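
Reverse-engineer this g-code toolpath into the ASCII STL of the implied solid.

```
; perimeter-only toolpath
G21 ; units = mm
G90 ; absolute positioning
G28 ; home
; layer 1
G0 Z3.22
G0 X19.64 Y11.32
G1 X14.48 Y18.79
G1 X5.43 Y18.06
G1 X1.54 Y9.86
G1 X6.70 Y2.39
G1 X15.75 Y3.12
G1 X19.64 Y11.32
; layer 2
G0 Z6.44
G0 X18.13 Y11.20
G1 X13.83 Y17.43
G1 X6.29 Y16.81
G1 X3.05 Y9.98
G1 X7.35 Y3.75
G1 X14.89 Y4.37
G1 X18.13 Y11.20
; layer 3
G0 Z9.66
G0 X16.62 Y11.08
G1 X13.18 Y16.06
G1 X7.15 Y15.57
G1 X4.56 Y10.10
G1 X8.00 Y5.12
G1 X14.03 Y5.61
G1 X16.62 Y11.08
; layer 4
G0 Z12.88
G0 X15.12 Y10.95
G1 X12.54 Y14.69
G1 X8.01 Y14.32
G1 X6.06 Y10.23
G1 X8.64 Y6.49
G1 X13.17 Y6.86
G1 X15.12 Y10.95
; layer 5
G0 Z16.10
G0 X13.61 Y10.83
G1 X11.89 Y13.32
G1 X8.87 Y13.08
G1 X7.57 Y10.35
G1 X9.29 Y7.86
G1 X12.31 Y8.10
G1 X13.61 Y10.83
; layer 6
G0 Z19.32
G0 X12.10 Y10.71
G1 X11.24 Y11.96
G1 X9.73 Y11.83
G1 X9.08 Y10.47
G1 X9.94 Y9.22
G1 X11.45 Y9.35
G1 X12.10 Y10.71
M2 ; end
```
solid part
  facet normal 0.0000 0.0000 -1.0000
    outer loop
      vertex 4.57 19.30 0.00
      vertex 15.13 20.16 0.00
      vertex 21.15 11.44 0.00
    endloop
  endfacet
  facet normal 0.0000 0.0000 -1.0000
    outer loop
      vertex 0.03 9.74 0.00
      vertex 4.57 19.30 0.00
      vertex 21.15 11.44 0.00
    endloop
  endfacet
  facet normal 0.0000 0.0000 -1.0000
    outer loop
      vertex 6.05 1.02 0.00
      vertex 0.03 9.74 0.00
      vertex 21.15 11.44 0.00
    endloop
  endfacet
  facet normal 0.0000 0.0000 -1.0000
    outer loop
      vertex 16.61 1.88 0.00
      vertex 6.05 1.02 0.00
      vertex 21.15 11.44 0.00
    endloop
  endfacet
  facet normal 0.7622 0.5262 0.3770
    outer loop
      vertex 21.15 11.44 0.00
      vertex 15.13 20.16 0.00
      vertex 10.59 10.59 22.54
    endloop
  endfacet
  facet normal -0.0752 0.9232 0.3768
    outer loop
      vertex 15.13 20.16 0.00
      vertex 4.57 19.30 0.00
      vertex 10.59 10.59 22.54
    endloop
  endfacet
  facet normal -0.8367 0.3973 0.3770
    outer loop
      vertex 4.57 19.30 0.00
      vertex 0.03 9.74 0.00
      vertex 10.59 10.59 22.54
    endloop
  endfacet
  facet normal -0.7622 -0.5262 0.3770
    outer loop
      vertex 0.03 9.74 0.00
      vertex 6.05 1.02 0.00
      vertex 10.59 10.59 22.54
    endloop
  endfacet
  facet normal 0.0752 -0.9232 0.3768
    outer loop
      vertex 6.05 1.02 0.00
      vertex 16.61 1.88 0.00
      vertex 10.59 10.59 22.54
    endloop
  endfacet
  facet normal 0.8367 -0.3973 0.3770
    outer loop
      vertex 16.61 1.88 0.00
      vertex 21.15 11.44 0.00
      vertex 10.59 10.59 22.54
    endloop
  endfacet
endsolid part

The G0 Z moves step by Δz≈3.22 mm. The G1 loops shrink linearly with z, so the solid tapers from its base footprint up to z≈22.5. Closing with a flat bottom cap and the tapered top and triangulating gives 10 facets — a regular 6-sided pyramid, base circumscribed radius ≈ 10.6 mm, apex at z ≈ 22.5 mm.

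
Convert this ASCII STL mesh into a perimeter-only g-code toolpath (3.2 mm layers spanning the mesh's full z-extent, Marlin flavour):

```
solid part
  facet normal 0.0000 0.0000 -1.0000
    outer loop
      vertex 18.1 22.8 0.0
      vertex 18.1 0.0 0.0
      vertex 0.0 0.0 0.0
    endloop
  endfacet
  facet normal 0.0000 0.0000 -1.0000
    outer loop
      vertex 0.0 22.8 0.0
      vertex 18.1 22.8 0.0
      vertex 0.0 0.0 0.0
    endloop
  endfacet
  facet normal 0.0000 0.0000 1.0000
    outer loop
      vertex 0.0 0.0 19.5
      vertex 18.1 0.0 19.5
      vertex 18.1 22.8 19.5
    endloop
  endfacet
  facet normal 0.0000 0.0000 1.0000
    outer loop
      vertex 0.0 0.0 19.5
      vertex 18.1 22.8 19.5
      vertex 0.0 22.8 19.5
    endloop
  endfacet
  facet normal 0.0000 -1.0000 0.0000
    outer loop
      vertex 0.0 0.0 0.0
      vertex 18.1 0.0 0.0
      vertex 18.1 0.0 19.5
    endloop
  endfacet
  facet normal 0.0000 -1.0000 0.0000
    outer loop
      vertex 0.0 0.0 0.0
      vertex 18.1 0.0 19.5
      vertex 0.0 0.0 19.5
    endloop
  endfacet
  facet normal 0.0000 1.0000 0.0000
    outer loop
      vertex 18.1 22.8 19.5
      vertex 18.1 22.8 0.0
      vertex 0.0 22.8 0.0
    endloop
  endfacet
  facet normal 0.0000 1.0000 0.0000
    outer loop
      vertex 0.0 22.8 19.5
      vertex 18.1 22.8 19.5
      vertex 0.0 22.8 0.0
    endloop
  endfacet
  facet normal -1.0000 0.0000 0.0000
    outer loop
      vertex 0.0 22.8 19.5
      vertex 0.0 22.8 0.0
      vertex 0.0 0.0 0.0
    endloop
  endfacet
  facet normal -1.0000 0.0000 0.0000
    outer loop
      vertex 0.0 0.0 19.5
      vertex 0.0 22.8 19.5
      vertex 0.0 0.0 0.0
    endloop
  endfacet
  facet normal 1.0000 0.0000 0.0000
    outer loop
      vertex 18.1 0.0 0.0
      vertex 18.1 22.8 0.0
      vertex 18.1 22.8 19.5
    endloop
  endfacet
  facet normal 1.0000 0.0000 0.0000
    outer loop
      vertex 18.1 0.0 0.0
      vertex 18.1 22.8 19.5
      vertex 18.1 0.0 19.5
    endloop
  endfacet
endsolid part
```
; perimeter-only toolpath
G21 ; units = mm
G90 ; absolute positioning
G28 ; home
; layer 1
G0 Z3.2
G0 X0.0 Y0.0
G1 X18.1 Y0.0
G1 X18.1 Y22.8
G1 X0.0 Y22.8
G1 X0.0 Y0.0
; layer 2
G0 Z6.5
G0 X0.0 Y0.0
G1 X18.1 Y0.0
G1 X18.1 Y22.8
G1 X0.0 Y22.8
G1 X0.0 Y0.0
; layer 3
G0 Z9.8
G0 X0.0 Y0.0
G1 X18.1 Y0.0
G1 X18.1 Y22.8
G1 X0.0 Y22.8
G1 X0.0 Y0.0
; layer 4
G0 Z13.0
G0 X0.0 Y0.0
G1 X18.1 Y0.0
G1 X18.1 Y22.8
G1 X0.0 Y22.8
G1 X0.0 Y0.0
; layer 5
G0 Z16.2
G0 X0.0 Y0.0
G1 X18.1 Y0.0
G1 X18.1 Y22.8
G1 X0.0 Y22.8
G1 X0.0 Y0.0
; layer 6
G0 Z19.5
G0 X0.0 Y0.0
G1 X18.1 Y0.0
G1 X18.1 Y22.8
G1 X0.0 Y22.8
G1 X0.0 Y0.0
M2 ; end

The solid is a rectangular box, roughly 18.1 × 22.8 mm footprint and 19.5 mm tall. Slicing at Δz = 3.2 mm — 6 equal slices spanning the solid's height, so layer i sits at z = i·h/6 — gives 6 non-empty perimeters. Each is a 4-segment closed polygon; G0 lifts to the layer z and rapids to the start vertex, then G1 traces the edges.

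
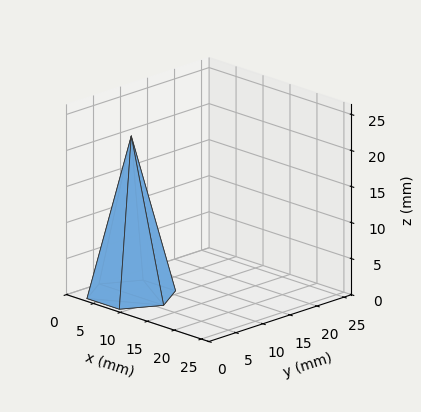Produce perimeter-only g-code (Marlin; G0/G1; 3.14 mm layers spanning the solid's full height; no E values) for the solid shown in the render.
Reading the render: the shape is a regular 6-sided pyramid, base circumscribed radius ≈ 6 mm, apex at z ≈ 22 mm (dimensions read to the nearest mm from the axis ticks). For the g-code, the solid's height is divided into equal slices at the stated Δz and each level perimeter traced with G1 moves after a G0 lift.

; perimeter-only toolpath
G21 ; units = mm
G90 ; absolute positioning
G28 ; home
; layer 1
G0 Z3.14
G0 X11.14 Y6.00
G1 X8.57 Y10.46
G1 X3.43 Y10.46
G1 X0.86 Y6.00
G1 X3.43 Y1.54
G1 X8.57 Y1.54
G1 X11.14 Y6.00
; layer 2
G0 Z6.29
G0 X10.29 Y6.00
G1 X8.14 Y9.71
G1 X3.86 Y9.71
G1 X1.71 Y6.00
G1 X3.86 Y2.29
G1 X8.14 Y2.29
G1 X10.29 Y6.00
; layer 3
G0 Z9.43
G0 X9.43 Y6.00
G1 X7.71 Y8.97
G1 X4.29 Y8.97
G1 X2.57 Y6.00
G1 X4.29 Y3.03
G1 X7.71 Y3.03
G1 X9.43 Y6.00
; layer 4
G0 Z12.57
G0 X8.57 Y6.00
G1 X7.29 Y8.23
G1 X4.71 Y8.23
G1 X3.43 Y6.00
G1 X4.71 Y3.77
G1 X7.29 Y3.77
G1 X8.57 Y6.00
; layer 5
G0 Z15.71
G0 X7.71 Y6.00
G1 X6.86 Y7.49
G1 X5.14 Y7.49
G1 X4.29 Y6.00
G1 X5.14 Y4.51
G1 X6.86 Y4.51
G1 X7.71 Y6.00
; layer 6
G0 Z18.86
G0 X6.86 Y6.00
G1 X6.43 Y6.74
G1 X5.57 Y6.74
G1 X5.14 Y6.00
G1 X5.57 Y5.26
G1 X6.43 Y5.26
G1 X6.86 Y6.00
M2 ; end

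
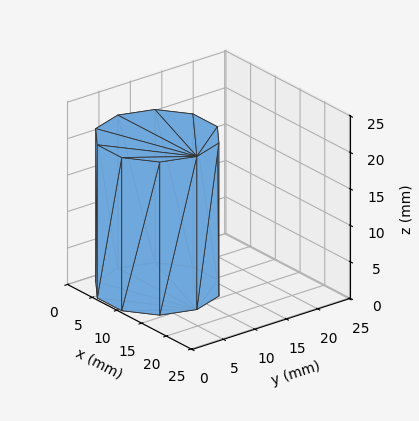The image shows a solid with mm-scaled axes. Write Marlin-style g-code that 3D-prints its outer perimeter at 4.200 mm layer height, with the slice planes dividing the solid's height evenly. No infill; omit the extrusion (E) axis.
Reading the render: the shape is a regular 10-sided prism (a cylinder approximated with 10 flat sides), circumscribed radius ≈ 8 mm, height ≈ 21 mm (dimensions read to the nearest mm from the axis ticks). For the g-code, the solid's height is divided into equal slices at the stated Δz and each level perimeter traced with G1 moves after a G0 lift.

; perimeter-only toolpath
G21 ; units = mm
G90 ; absolute positioning
G28 ; home
; layer 1
G0 Z4.200
G0 X16.000 Y8.000
G1 X14.472 Y12.702
G1 X10.472 Y15.608
G1 X5.528 Y15.608
G1 X1.528 Y12.702
G1 X0.000 Y8.000
G1 X1.528 Y3.298
G1 X5.528 Y0.392
G1 X10.472 Y0.392
G1 X14.472 Y3.298
G1 X16.000 Y8.000
; layer 2
G0 Z8.400
G0 X16.000 Y8.000
G1 X14.472 Y12.702
G1 X10.472 Y15.608
G1 X5.528 Y15.608
G1 X1.528 Y12.702
G1 X0.000 Y8.000
G1 X1.528 Y3.298
G1 X5.528 Y0.392
G1 X10.472 Y0.392
G1 X14.472 Y3.298
G1 X16.000 Y8.000
; layer 3
G0 Z12.600
G0 X16.000 Y8.000
G1 X14.472 Y12.702
G1 X10.472 Y15.608
G1 X5.528 Y15.608
G1 X1.528 Y12.702
G1 X0.000 Y8.000
G1 X1.528 Y3.298
G1 X5.528 Y0.392
G1 X10.472 Y0.392
G1 X14.472 Y3.298
G1 X16.000 Y8.000
; layer 4
G0 Z16.800
G0 X16.000 Y8.000
G1 X14.472 Y12.702
G1 X10.472 Y15.608
G1 X5.528 Y15.608
G1 X1.528 Y12.702
G1 X0.000 Y8.000
G1 X1.528 Y3.298
G1 X5.528 Y0.392
G1 X10.472 Y0.392
G1 X14.472 Y3.298
G1 X16.000 Y8.000
; layer 5
G0 Z21.000
G0 X16.000 Y8.000
G1 X14.472 Y12.702
G1 X10.472 Y15.608
G1 X5.528 Y15.608
G1 X1.528 Y12.702
G1 X0.000 Y8.000
G1 X1.528 Y3.298
G1 X5.528 Y0.392
G1 X10.472 Y0.392
G1 X14.472 Y3.298
G1 X16.000 Y8.000
M2 ; end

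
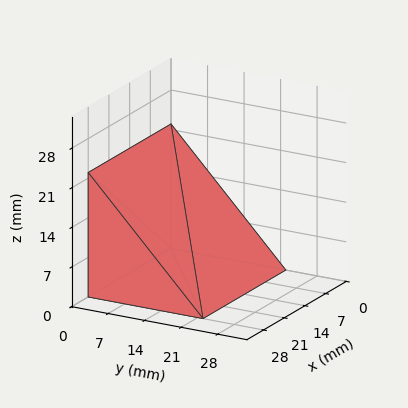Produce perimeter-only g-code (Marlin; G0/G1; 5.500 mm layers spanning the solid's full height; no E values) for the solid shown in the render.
Reading the render: the shape is a wedge (ramp): 28 × 22 mm base, rising to 22 mm along the y=0 edge and sloping linearly to z=0 at y=22 (dimensions read to the nearest mm from the axis ticks). For the g-code, the solid's height is divided into equal slices at the stated Δz and each level perimeter traced with G1 moves after a G0 lift.

; perimeter-only toolpath
G21 ; units = mm
G90 ; absolute positioning
G28 ; home
; layer 1
G0 Z5.500
G0 X0.000 Y0.000
G1 X28.000 Y0.000
G1 X28.000 Y16.500
G1 X0.000 Y16.500
G1 X0.000 Y0.000
; layer 2
G0 Z11.000
G0 X0.000 Y0.000
G1 X28.000 Y0.000
G1 X28.000 Y11.000
G1 X0.000 Y11.000
G1 X0.000 Y0.000
; layer 3
G0 Z16.500
G0 X0.000 Y0.000
G1 X28.000 Y0.000
G1 X28.000 Y5.500
G1 X0.000 Y5.500
G1 X0.000 Y0.000
M2 ; end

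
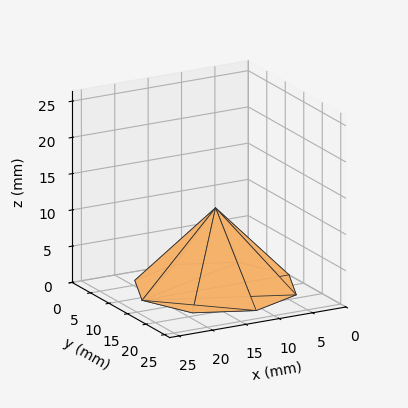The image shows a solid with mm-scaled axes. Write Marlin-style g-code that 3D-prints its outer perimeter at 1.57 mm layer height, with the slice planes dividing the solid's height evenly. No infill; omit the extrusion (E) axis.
Reading the render: the shape is a regular 8-sided pyramid, base circumscribed radius ≈ 11 mm, apex at z ≈ 11 mm (dimensions read to the nearest mm from the axis ticks). For the g-code, the solid's height is divided into equal slices at the stated Δz and each level perimeter traced with G1 moves after a G0 lift.

; perimeter-only toolpath
G21 ; units = mm
G90 ; absolute positioning
G28 ; home
; layer 1
G0 Z1.57
G0 X20.43 Y11.00
G1 X17.67 Y17.67
G1 X11.00 Y20.43
G1 X4.33 Y17.67
G1 X1.57 Y11.00
G1 X4.33 Y4.33
G1 X11.00 Y1.57
G1 X17.67 Y4.33
G1 X20.43 Y11.00
; layer 2
G0 Z3.14
G0 X18.86 Y11.00
G1 X16.56 Y16.56
G1 X11.00 Y18.86
G1 X5.44 Y16.56
G1 X3.14 Y11.00
G1 X5.44 Y5.44
G1 X11.00 Y3.14
G1 X16.56 Y5.44
G1 X18.86 Y11.00
; layer 3
G0 Z4.71
G0 X17.29 Y11.00
G1 X15.45 Y15.45
G1 X11.00 Y17.29
G1 X6.55 Y15.45
G1 X4.71 Y11.00
G1 X6.55 Y6.55
G1 X11.00 Y4.71
G1 X15.45 Y6.55
G1 X17.29 Y11.00
; layer 4
G0 Z6.29
G0 X15.71 Y11.00
G1 X14.33 Y14.33
G1 X11.00 Y15.71
G1 X7.67 Y14.33
G1 X6.29 Y11.00
G1 X7.67 Y7.67
G1 X11.00 Y6.29
G1 X14.33 Y7.67
G1 X15.71 Y11.00
; layer 5
G0 Z7.86
G0 X14.14 Y11.00
G1 X13.22 Y13.22
G1 X11.00 Y14.14
G1 X8.78 Y13.22
G1 X7.86 Y11.00
G1 X8.78 Y8.78
G1 X11.00 Y7.86
G1 X13.22 Y8.78
G1 X14.14 Y11.00
; layer 6
G0 Z9.43
G0 X12.57 Y11.00
G1 X12.11 Y12.11
G1 X11.00 Y12.57
G1 X9.89 Y12.11
G1 X9.43 Y11.00
G1 X9.89 Y9.89
G1 X11.00 Y9.43
G1 X12.11 Y9.89
G1 X12.57 Y11.00
M2 ; end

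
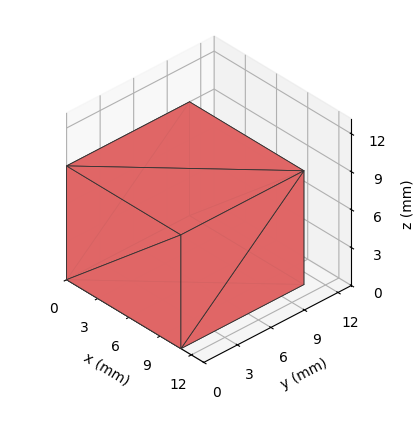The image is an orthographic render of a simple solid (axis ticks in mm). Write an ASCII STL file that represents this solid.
Reading the render: the shape is a rectangular box, roughly 11 × 11 mm footprint and 9 mm tall (dimensions read to the nearest mm from the axis ticks). For the STL, each face is triangulated and given an outward normal.

solid part
  facet normal 0.0000 0.0000 -1.0000
    outer loop
      vertex 11.000 11.000 0.000
      vertex 11.000 0.000 0.000
      vertex 0.000 0.000 0.000
    endloop
  endfacet
  facet normal 0.0000 0.0000 -1.0000
    outer loop
      vertex 0.000 11.000 0.000
      vertex 11.000 11.000 0.000
      vertex 0.000 0.000 0.000
    endloop
  endfacet
  facet normal 0.0000 0.0000 1.0000
    outer loop
      vertex 0.000 0.000 9.000
      vertex 11.000 0.000 9.000
      vertex 11.000 11.000 9.000
    endloop
  endfacet
  facet normal 0.0000 0.0000 1.0000
    outer loop
      vertex 0.000 0.000 9.000
      vertex 11.000 11.000 9.000
      vertex 0.000 11.000 9.000
    endloop
  endfacet
  facet normal 0.0000 -1.0000 0.0000
    outer loop
      vertex 0.000 0.000 0.000
      vertex 11.000 0.000 0.000
      vertex 11.000 0.000 9.000
    endloop
  endfacet
  facet normal 0.0000 -1.0000 0.0000
    outer loop
      vertex 0.000 0.000 0.000
      vertex 11.000 0.000 9.000
      vertex 0.000 0.000 9.000
    endloop
  endfacet
  facet normal 0.0000 1.0000 0.0000
    outer loop
      vertex 11.000 11.000 9.000
      vertex 11.000 11.000 0.000
      vertex 0.000 11.000 0.000
    endloop
  endfacet
  facet normal 0.0000 1.0000 0.0000
    outer loop
      vertex 0.000 11.000 9.000
      vertex 11.000 11.000 9.000
      vertex 0.000 11.000 0.000
    endloop
  endfacet
  facet normal -1.0000 0.0000 0.0000
    outer loop
      vertex 0.000 11.000 9.000
      vertex 0.000 11.000 0.000
      vertex 0.000 0.000 0.000
    endloop
  endfacet
  facet normal -1.0000 0.0000 0.0000
    outer loop
      vertex 0.000 0.000 9.000
      vertex 0.000 11.000 9.000
      vertex 0.000 0.000 0.000
    endloop
  endfacet
  facet normal 1.0000 0.0000 0.0000
    outer loop
      vertex 11.000 0.000 0.000
      vertex 11.000 11.000 0.000
      vertex 11.000 11.000 9.000
    endloop
  endfacet
  facet normal 1.0000 0.0000 0.0000
    outer loop
      vertex 11.000 0.000 0.000
      vertex 11.000 11.000 9.000
      vertex 11.000 0.000 9.000
    endloop
  endfacet
endsolid part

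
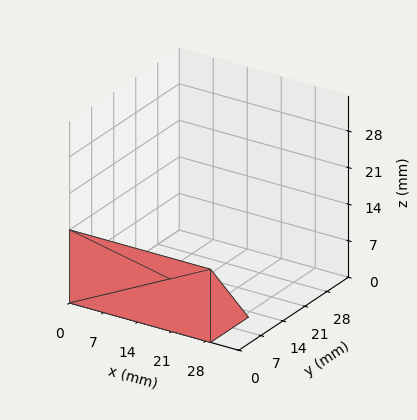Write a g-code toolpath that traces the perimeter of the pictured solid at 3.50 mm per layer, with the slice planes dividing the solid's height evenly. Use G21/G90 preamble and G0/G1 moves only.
Reading the render: the shape is a wedge (ramp): 29 × 12 mm base, rising to 14 mm along the y=0 edge and sloping linearly to z=0 at y=12 (dimensions read to the nearest mm from the axis ticks). For the g-code, the solid's height is divided into equal slices at the stated Δz and each level perimeter traced with G1 moves after a G0 lift.

; perimeter-only toolpath
G21 ; units = mm
G90 ; absolute positioning
G28 ; home
; layer 1
G0 Z3.50
G0 X0.00 Y0.00
G1 X29.00 Y0.00
G1 X29.00 Y9.00
G1 X0.00 Y9.00
G1 X0.00 Y0.00
; layer 2
G0 Z7.00
G0 X0.00 Y0.00
G1 X29.00 Y0.00
G1 X29.00 Y6.00
G1 X0.00 Y6.00
G1 X0.00 Y0.00
; layer 3
G0 Z10.50
G0 X0.00 Y0.00
G1 X29.00 Y0.00
G1 X29.00 Y3.00
G1 X0.00 Y3.00
G1 X0.00 Y0.00
M2 ; end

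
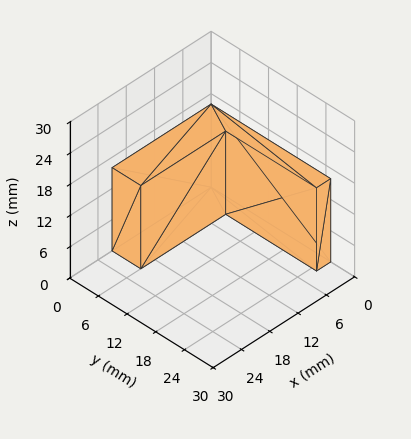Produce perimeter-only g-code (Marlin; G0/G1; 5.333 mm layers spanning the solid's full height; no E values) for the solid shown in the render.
Reading the render: the shape is an L-shaped prism: outer 21 × 25 mm, arm thicknesses ≈ 6 mm (horizontal) and 3 mm (vertical), extruded 16 mm in z (dimensions read to the nearest mm from the axis ticks). For the g-code, the solid's height is divided into equal slices at the stated Δz and each level perimeter traced with G1 moves after a G0 lift.

; perimeter-only toolpath
G21 ; units = mm
G90 ; absolute positioning
G28 ; home
; layer 1
G0 Z5.333
G0 X0.000 Y0.000
G1 X21.000 Y0.000
G1 X21.000 Y6.000
G1 X3.000 Y6.000
G1 X3.000 Y25.000
G1 X0.000 Y25.000
G1 X0.000 Y0.000
; layer 2
G0 Z10.667
G0 X0.000 Y0.000
G1 X21.000 Y0.000
G1 X21.000 Y6.000
G1 X3.000 Y6.000
G1 X3.000 Y25.000
G1 X0.000 Y25.000
G1 X0.000 Y0.000
; layer 3
G0 Z16.000
G0 X0.000 Y0.000
G1 X21.000 Y0.000
G1 X21.000 Y6.000
G1 X3.000 Y6.000
G1 X3.000 Y25.000
G1 X0.000 Y25.000
G1 X0.000 Y0.000
M2 ; end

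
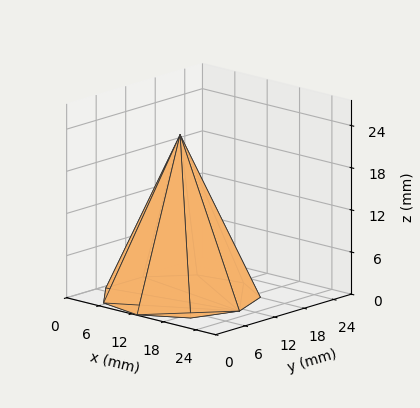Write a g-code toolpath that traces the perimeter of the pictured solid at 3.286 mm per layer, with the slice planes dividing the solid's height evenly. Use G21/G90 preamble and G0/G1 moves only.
Reading the render: the shape is a regular 9-sided pyramid, base circumscribed radius ≈ 11 mm, apex at z ≈ 23 mm (dimensions read to the nearest mm from the axis ticks). For the g-code, the solid's height is divided into equal slices at the stated Δz and each level perimeter traced with G1 moves after a G0 lift.

; perimeter-only toolpath
G21 ; units = mm
G90 ; absolute positioning
G28 ; home
; layer 1
G0 Z3.286
G0 X20.429 Y11.000
G1 X18.222 Y17.061
G1 X12.637 Y20.285
G1 X6.286 Y19.165
G1 X2.140 Y14.225
G1 X2.140 Y7.775
G1 X6.286 Y2.835
G1 X12.637 Y1.715
G1 X18.222 Y4.939
G1 X20.429 Y11.000
; layer 2
G0 Z6.571
G0 X18.857 Y11.000
G1 X17.019 Y16.051
G1 X12.364 Y18.738
G1 X7.071 Y17.804
G1 X3.616 Y13.687
G1 X3.616 Y8.313
G1 X7.071 Y4.196
G1 X12.364 Y3.262
G1 X17.019 Y5.949
G1 X18.857 Y11.000
; layer 3
G0 Z9.857
G0 X17.286 Y11.000
G1 X15.815 Y15.041
G1 X12.091 Y17.190
G1 X7.857 Y16.443
G1 X5.093 Y13.150
G1 X5.093 Y8.850
G1 X7.857 Y5.557
G1 X12.091 Y4.810
G1 X15.815 Y6.959
G1 X17.286 Y11.000
; layer 4
G0 Z13.143
G0 X15.714 Y11.000
G1 X14.611 Y14.030
G1 X11.819 Y15.643
G1 X8.643 Y15.083
G1 X6.570 Y12.612
G1 X6.570 Y9.388
G1 X8.643 Y6.917
G1 X11.819 Y6.357
G1 X14.611 Y7.970
G1 X15.714 Y11.000
; layer 5
G0 Z16.429
G0 X14.143 Y11.000
G1 X13.407 Y13.020
G1 X11.546 Y14.095
G1 X9.429 Y13.722
G1 X8.047 Y12.075
G1 X8.047 Y9.925
G1 X9.429 Y8.278
G1 X11.546 Y7.905
G1 X13.407 Y8.980
G1 X14.143 Y11.000
; layer 6
G0 Z19.714
G0 X12.571 Y11.000
G1 X12.204 Y12.010
G1 X11.273 Y12.548
G1 X10.214 Y12.361
G1 X9.523 Y11.537
G1 X9.523 Y10.463
G1 X10.214 Y9.639
G1 X11.273 Y9.452
G1 X12.204 Y9.990
G1 X12.571 Y11.000
M2 ; end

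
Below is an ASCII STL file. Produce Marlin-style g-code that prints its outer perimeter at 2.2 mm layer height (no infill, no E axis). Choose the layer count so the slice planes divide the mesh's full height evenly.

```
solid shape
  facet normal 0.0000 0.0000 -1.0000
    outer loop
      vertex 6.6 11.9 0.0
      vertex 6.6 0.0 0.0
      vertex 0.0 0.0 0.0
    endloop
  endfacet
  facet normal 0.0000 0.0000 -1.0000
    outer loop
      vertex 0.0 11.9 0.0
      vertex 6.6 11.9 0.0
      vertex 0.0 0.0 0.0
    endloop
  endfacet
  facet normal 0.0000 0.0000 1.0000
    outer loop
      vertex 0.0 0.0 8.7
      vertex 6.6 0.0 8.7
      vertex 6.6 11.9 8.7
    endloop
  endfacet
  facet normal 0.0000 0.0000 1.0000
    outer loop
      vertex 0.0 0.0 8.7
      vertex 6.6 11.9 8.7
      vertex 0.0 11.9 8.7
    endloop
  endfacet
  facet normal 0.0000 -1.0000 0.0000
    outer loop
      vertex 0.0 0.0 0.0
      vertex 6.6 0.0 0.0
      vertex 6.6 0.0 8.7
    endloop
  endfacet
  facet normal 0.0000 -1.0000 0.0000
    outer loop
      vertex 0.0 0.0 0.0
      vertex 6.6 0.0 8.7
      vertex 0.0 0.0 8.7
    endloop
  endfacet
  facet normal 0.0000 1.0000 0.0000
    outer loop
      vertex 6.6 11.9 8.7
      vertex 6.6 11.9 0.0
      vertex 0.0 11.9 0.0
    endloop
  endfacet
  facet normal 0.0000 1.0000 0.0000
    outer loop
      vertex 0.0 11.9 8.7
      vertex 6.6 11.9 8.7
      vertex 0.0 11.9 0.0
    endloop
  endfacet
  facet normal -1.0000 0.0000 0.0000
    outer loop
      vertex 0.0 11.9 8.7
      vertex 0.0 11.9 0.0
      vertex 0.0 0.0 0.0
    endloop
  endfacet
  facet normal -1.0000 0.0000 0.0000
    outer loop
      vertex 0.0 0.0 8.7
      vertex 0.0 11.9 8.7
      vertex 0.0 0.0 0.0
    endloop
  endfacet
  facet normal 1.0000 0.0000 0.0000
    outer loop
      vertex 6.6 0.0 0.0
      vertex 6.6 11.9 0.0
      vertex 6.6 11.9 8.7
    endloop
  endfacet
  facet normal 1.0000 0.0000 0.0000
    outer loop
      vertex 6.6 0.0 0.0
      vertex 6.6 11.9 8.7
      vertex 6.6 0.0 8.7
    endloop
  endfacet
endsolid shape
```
; perimeter-only toolpath
G21 ; units = mm
G90 ; absolute positioning
G28 ; home
; layer 1
G0 Z2.2
G0 X0.0 Y0.0
G1 X6.6 Y0.0
G1 X6.6 Y11.9
G1 X0.0 Y11.9
G1 X0.0 Y0.0
; layer 2
G0 Z4.3
G0 X0.0 Y0.0
G1 X6.6 Y0.0
G1 X6.6 Y11.9
G1 X0.0 Y11.9
G1 X0.0 Y0.0
; layer 3
G0 Z6.5
G0 X0.0 Y0.0
G1 X6.6 Y0.0
G1 X6.6 Y11.9
G1 X0.0 Y11.9
G1 X0.0 Y0.0
; layer 4
G0 Z8.7
G0 X0.0 Y0.0
G1 X6.6 Y0.0
G1 X6.6 Y11.9
G1 X0.0 Y11.9
G1 X0.0 Y0.0
M2 ; end

The solid is a rectangular box, roughly 6.6 × 11.9 mm footprint and 8.7 mm tall. Slicing at Δz = 2.2 mm — 4 equal slices spanning the solid's height, so layer i sits at z = i·h/4 — gives 4 non-empty perimeters. Each is a 4-segment closed polygon; G0 lifts to the layer z and rapids to the start vertex, then G1 traces the edges.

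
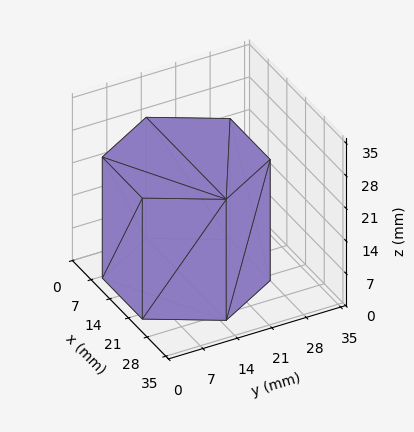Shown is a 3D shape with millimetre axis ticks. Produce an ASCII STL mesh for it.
Reading the render: the shape is a regular 6-sided prism (a cylinder approximated with 6 flat sides), circumscribed radius ≈ 15 mm, height ≈ 26 mm (dimensions read to the nearest mm from the axis ticks). For the STL, each face is triangulated and given an outward normal.

solid part
  facet normal 0.0000 0.0000 -1.0000
    outer loop
      vertex 7.500 27.990 0.000
      vertex 22.500 27.990 0.000
      vertex 30.000 15.000 0.000
    endloop
  endfacet
  facet normal 0.0000 0.0000 -1.0000
    outer loop
      vertex 0.000 15.000 0.000
      vertex 7.500 27.990 0.000
      vertex 30.000 15.000 0.000
    endloop
  endfacet
  facet normal 0.0000 0.0000 -1.0000
    outer loop
      vertex 7.500 2.010 0.000
      vertex 0.000 15.000 0.000
      vertex 30.000 15.000 0.000
    endloop
  endfacet
  facet normal 0.0000 0.0000 -1.0000
    outer loop
      vertex 22.500 2.010 0.000
      vertex 7.500 2.010 0.000
      vertex 30.000 15.000 0.000
    endloop
  endfacet
  facet normal 0.0000 0.0000 1.0000
    outer loop
      vertex 30.000 15.000 26.000
      vertex 22.500 27.990 26.000
      vertex 7.500 27.990 26.000
    endloop
  endfacet
  facet normal 0.0000 0.0000 1.0000
    outer loop
      vertex 30.000 15.000 26.000
      vertex 7.500 27.990 26.000
      vertex 0.000 15.000 26.000
    endloop
  endfacet
  facet normal 0.0000 0.0000 1.0000
    outer loop
      vertex 30.000 15.000 26.000
      vertex 0.000 15.000 26.000
      vertex 7.500 2.010 26.000
    endloop
  endfacet
  facet normal 0.0000 0.0000 1.0000
    outer loop
      vertex 30.000 15.000 26.000
      vertex 7.500 2.010 26.000
      vertex 22.500 2.010 26.000
    endloop
  endfacet
  facet normal 0.8660 0.5000 0.0000
    outer loop
      vertex 30.000 15.000 0.000
      vertex 22.500 27.990 0.000
      vertex 22.500 27.990 26.000
    endloop
  endfacet
  facet normal 0.8660 0.5000 0.0000
    outer loop
      vertex 30.000 15.000 0.000
      vertex 22.500 27.990 26.000
      vertex 30.000 15.000 26.000
    endloop
  endfacet
  facet normal 0.0000 1.0000 0.0000
    outer loop
      vertex 22.500 27.990 0.000
      vertex 7.500 27.990 0.000
      vertex 7.500 27.990 26.000
    endloop
  endfacet
  facet normal 0.0000 1.0000 0.0000
    outer loop
      vertex 22.500 27.990 0.000
      vertex 7.500 27.990 26.000
      vertex 22.500 27.990 26.000
    endloop
  endfacet
  facet normal -0.8660 0.5000 0.0000
    outer loop
      vertex 7.500 27.990 0.000
      vertex 0.000 15.000 0.000
      vertex 0.000 15.000 26.000
    endloop
  endfacet
  facet normal -0.8660 0.5000 0.0000
    outer loop
      vertex 7.500 27.990 0.000
      vertex 0.000 15.000 26.000
      vertex 7.500 27.990 26.000
    endloop
  endfacet
  facet normal -0.8660 -0.5000 0.0000
    outer loop
      vertex 0.000 15.000 0.000
      vertex 7.500 2.010 0.000
      vertex 7.500 2.010 26.000
    endloop
  endfacet
  facet normal -0.8660 -0.5000 0.0000
    outer loop
      vertex 0.000 15.000 0.000
      vertex 7.500 2.010 26.000
      vertex 0.000 15.000 26.000
    endloop
  endfacet
  facet normal 0.0000 -1.0000 0.0000
    outer loop
      vertex 7.500 2.010 0.000
      vertex 22.500 2.010 0.000
      vertex 22.500 2.010 26.000
    endloop
  endfacet
  facet normal 0.0000 -1.0000 0.0000
    outer loop
      vertex 7.500 2.010 0.000
      vertex 22.500 2.010 26.000
      vertex 7.500 2.010 26.000
    endloop
  endfacet
  facet normal 0.8660 -0.5000 0.0000
    outer loop
      vertex 22.500 2.010 0.000
      vertex 30.000 15.000 0.000
      vertex 30.000 15.000 26.000
    endloop
  endfacet
  facet normal 0.8660 -0.5000 0.0000
    outer loop
      vertex 22.500 2.010 0.000
      vertex 30.000 15.000 26.000
      vertex 22.500 2.010 26.000
    endloop
  endfacet
endsolid part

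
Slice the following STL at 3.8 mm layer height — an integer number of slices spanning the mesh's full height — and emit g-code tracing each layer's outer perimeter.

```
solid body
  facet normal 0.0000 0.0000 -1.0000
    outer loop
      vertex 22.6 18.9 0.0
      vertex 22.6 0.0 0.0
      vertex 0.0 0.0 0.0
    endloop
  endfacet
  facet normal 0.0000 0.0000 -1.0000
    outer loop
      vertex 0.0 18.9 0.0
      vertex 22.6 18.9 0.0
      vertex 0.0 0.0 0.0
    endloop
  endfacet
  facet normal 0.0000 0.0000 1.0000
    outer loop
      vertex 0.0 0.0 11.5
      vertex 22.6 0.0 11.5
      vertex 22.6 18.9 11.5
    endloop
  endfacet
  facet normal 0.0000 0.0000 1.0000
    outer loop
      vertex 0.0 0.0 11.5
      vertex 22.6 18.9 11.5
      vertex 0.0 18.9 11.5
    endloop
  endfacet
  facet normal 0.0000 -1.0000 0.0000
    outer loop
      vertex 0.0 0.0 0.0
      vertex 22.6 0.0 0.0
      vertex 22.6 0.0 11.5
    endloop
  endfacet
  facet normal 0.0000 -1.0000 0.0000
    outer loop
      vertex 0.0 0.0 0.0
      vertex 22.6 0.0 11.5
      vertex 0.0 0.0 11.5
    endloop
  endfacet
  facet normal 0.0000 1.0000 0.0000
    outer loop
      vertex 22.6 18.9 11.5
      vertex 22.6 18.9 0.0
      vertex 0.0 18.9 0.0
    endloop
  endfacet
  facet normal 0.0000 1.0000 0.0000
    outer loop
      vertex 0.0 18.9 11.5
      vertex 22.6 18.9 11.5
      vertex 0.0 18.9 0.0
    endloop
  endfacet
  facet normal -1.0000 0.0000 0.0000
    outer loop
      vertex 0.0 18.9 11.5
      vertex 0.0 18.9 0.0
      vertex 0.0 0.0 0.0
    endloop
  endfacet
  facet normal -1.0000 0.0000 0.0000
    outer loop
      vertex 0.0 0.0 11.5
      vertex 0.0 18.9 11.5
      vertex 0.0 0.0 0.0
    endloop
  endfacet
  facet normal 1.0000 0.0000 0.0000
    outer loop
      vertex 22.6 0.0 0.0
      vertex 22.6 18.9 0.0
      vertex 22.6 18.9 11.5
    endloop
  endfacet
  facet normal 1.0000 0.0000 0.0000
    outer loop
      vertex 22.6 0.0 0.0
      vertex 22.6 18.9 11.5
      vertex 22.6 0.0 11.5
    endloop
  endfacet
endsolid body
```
; perimeter-only toolpath
G21 ; units = mm
G90 ; absolute positioning
G28 ; home
; layer 1
G0 Z3.8
G0 X0.0 Y0.0
G1 X22.6 Y0.0
G1 X22.6 Y18.9
G1 X0.0 Y18.9
G1 X0.0 Y0.0
; layer 2
G0 Z7.7
G0 X0.0 Y0.0
G1 X22.6 Y0.0
G1 X22.6 Y18.9
G1 X0.0 Y18.9
G1 X0.0 Y0.0
; layer 3
G0 Z11.5
G0 X0.0 Y0.0
G1 X22.6 Y0.0
G1 X22.6 Y18.9
G1 X0.0 Y18.9
G1 X0.0 Y0.0
M2 ; end

The solid is a rectangular box, roughly 22.6 × 18.9 mm footprint and 11.5 mm tall. Slicing at Δz = 3.8 mm — 3 equal slices spanning the solid's height, so layer i sits at z = i·h/3 — gives 3 non-empty perimeters. Each is a 4-segment closed polygon; G0 lifts to the layer z and rapids to the start vertex, then G1 traces the edges.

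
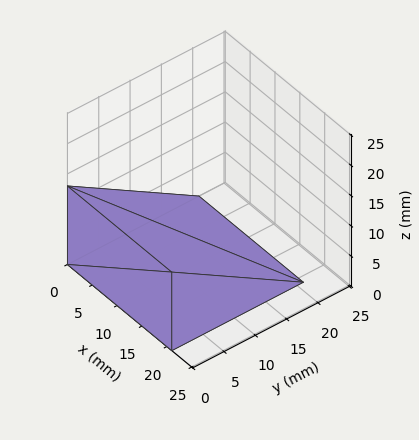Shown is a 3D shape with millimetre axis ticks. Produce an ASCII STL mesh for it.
Reading the render: the shape is a wedge (ramp): 21 × 21 mm base, rising to 13 mm along the y=0 edge and sloping linearly to z=0 at y=21 (dimensions read to the nearest mm from the axis ticks). For the STL, each face is triangulated and given an outward normal.

solid part
  facet normal 0.0000 0.0000 -1.0000
    outer loop
      vertex 21.000 21.000 0.000
      vertex 21.000 0.000 0.000
      vertex 0.000 0.000 0.000
    endloop
  endfacet
  facet normal 0.0000 0.0000 -1.0000
    outer loop
      vertex 0.000 21.000 0.000
      vertex 21.000 21.000 0.000
      vertex 0.000 0.000 0.000
    endloop
  endfacet
  facet normal 0.0000 -1.0000 0.0000
    outer loop
      vertex 0.000 0.000 0.000
      vertex 21.000 0.000 0.000
      vertex 21.000 0.000 13.000
    endloop
  endfacet
  facet normal 0.0000 -1.0000 0.0000
    outer loop
      vertex 0.000 0.000 0.000
      vertex 21.000 0.000 13.000
      vertex 0.000 0.000 13.000
    endloop
  endfacet
  facet normal 0.0000 0.5264 0.8503
    outer loop
      vertex 0.000 0.000 13.000
      vertex 21.000 0.000 13.000
      vertex 21.000 21.000 0.000
    endloop
  endfacet
  facet normal 0.0000 0.5264 0.8503
    outer loop
      vertex 0.000 0.000 13.000
      vertex 21.000 21.000 0.000
      vertex 0.000 21.000 0.000
    endloop
  endfacet
  facet normal -1.0000 0.0000 0.0000
    outer loop
      vertex 0.000 0.000 13.000
      vertex 0.000 21.000 0.000
      vertex 0.000 0.000 0.000
    endloop
  endfacet
  facet normal 1.0000 0.0000 0.0000
    outer loop
      vertex 21.000 0.000 0.000
      vertex 21.000 21.000 0.000
      vertex 21.000 0.000 13.000
    endloop
  endfacet
endsolid part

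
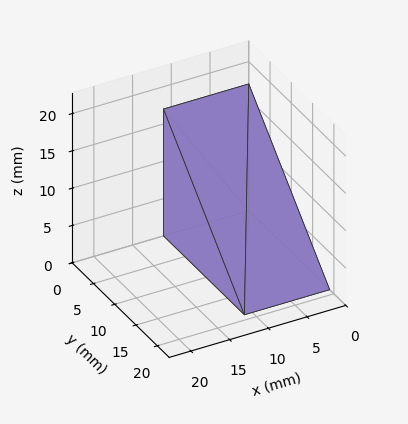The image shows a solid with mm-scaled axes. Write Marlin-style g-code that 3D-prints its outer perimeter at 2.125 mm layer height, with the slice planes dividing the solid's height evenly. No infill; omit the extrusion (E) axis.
Reading the render: the shape is a wedge (ramp): 11 × 19 mm base, rising to 17 mm along the y=0 edge and sloping linearly to z=0 at y=19 (dimensions read to the nearest mm from the axis ticks). For the g-code, the solid's height is divided into equal slices at the stated Δz and each level perimeter traced with G1 moves after a G0 lift.

; perimeter-only toolpath
G21 ; units = mm
G90 ; absolute positioning
G28 ; home
; layer 1
G0 Z2.125
G0 X0.000 Y0.000
G1 X11.000 Y0.000
G1 X11.000 Y16.625
G1 X0.000 Y16.625
G1 X0.000 Y0.000
; layer 2
G0 Z4.250
G0 X0.000 Y0.000
G1 X11.000 Y0.000
G1 X11.000 Y14.250
G1 X0.000 Y14.250
G1 X0.000 Y0.000
; layer 3
G0 Z6.375
G0 X0.000 Y0.000
G1 X11.000 Y0.000
G1 X11.000 Y11.875
G1 X0.000 Y11.875
G1 X0.000 Y0.000
; layer 4
G0 Z8.500
G0 X0.000 Y0.000
G1 X11.000 Y0.000
G1 X11.000 Y9.500
G1 X0.000 Y9.500
G1 X0.000 Y0.000
; layer 5
G0 Z10.625
G0 X0.000 Y0.000
G1 X11.000 Y0.000
G1 X11.000 Y7.125
G1 X0.000 Y7.125
G1 X0.000 Y0.000
; layer 6
G0 Z12.750
G0 X0.000 Y0.000
G1 X11.000 Y0.000
G1 X11.000 Y4.750
G1 X0.000 Y4.750
G1 X0.000 Y0.000
; layer 7
G0 Z14.875
G0 X0.000 Y0.000
G1 X11.000 Y0.000
G1 X11.000 Y2.375
G1 X0.000 Y2.375
G1 X0.000 Y0.000
M2 ; end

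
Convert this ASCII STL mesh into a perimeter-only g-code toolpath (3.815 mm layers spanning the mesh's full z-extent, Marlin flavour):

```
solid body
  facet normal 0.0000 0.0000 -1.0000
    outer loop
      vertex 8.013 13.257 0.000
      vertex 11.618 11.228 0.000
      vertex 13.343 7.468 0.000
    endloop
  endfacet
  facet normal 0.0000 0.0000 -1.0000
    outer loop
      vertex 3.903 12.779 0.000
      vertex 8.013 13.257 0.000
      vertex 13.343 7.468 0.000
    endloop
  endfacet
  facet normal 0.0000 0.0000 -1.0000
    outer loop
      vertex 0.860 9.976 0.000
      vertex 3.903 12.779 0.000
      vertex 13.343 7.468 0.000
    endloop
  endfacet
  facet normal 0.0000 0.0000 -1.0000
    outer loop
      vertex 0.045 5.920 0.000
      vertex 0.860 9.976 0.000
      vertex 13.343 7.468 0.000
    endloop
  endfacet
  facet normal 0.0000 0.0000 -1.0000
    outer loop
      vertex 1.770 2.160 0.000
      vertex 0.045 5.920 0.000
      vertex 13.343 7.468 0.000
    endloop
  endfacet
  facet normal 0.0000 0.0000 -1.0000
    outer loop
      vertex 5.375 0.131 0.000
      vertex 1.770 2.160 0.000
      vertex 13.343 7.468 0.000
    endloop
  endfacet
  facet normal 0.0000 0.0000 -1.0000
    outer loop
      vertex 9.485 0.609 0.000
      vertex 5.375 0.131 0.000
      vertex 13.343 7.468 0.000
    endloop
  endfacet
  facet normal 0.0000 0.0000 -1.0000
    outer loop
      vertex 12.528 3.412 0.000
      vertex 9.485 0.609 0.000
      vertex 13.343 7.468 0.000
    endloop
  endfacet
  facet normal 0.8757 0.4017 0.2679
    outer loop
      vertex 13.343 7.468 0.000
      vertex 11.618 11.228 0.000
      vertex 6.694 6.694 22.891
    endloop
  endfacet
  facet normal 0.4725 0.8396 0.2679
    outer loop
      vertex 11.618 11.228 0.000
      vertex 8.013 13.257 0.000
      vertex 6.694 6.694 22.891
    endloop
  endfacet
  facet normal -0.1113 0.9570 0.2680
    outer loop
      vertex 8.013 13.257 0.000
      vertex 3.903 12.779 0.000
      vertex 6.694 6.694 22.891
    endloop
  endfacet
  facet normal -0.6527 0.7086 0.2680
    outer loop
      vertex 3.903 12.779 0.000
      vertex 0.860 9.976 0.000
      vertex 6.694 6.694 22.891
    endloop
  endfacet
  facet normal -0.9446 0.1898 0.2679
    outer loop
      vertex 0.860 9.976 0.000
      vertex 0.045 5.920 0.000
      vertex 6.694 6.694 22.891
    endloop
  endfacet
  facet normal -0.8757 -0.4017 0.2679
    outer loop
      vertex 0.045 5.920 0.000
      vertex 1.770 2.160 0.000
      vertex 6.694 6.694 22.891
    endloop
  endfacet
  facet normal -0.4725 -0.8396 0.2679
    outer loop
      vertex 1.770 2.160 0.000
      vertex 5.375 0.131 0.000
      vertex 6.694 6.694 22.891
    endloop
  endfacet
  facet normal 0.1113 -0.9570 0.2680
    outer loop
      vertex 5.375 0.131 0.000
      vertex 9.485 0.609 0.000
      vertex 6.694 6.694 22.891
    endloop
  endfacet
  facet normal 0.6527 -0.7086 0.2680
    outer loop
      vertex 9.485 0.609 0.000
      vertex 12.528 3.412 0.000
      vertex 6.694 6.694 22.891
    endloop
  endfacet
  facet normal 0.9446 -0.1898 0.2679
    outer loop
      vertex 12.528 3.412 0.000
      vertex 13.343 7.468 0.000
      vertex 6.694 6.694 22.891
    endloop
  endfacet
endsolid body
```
; perimeter-only toolpath
G21 ; units = mm
G90 ; absolute positioning
G28 ; home
; layer 1
G0 Z3.815
G0 X12.235 Y7.339
G1 X10.797 Y10.472
G1 X7.793 Y12.163
G1 X4.368 Y11.765
G1 X1.832 Y9.429
G1 X1.153 Y6.049
G1 X2.591 Y2.916
G1 X5.595 Y1.225
G1 X9.020 Y1.623
G1 X11.556 Y3.959
G1 X12.235 Y7.339
; layer 2
G0 Z7.630
G0 X11.127 Y7.210
G1 X9.977 Y9.717
G1 X7.573 Y11.069
G1 X4.833 Y10.751
G1 X2.805 Y8.882
G1 X2.261 Y6.178
G1 X3.411 Y3.671
G1 X5.815 Y2.319
G1 X8.555 Y2.637
G1 X10.583 Y4.506
G1 X11.127 Y7.210
; layer 3
G0 Z11.445
G0 X10.018 Y7.081
G1 X9.156 Y8.961
G1 X7.354 Y9.976
G1 X5.298 Y9.736
G1 X3.777 Y8.335
G1 X3.369 Y6.307
G1 X4.232 Y4.427
G1 X6.034 Y3.413
G1 X8.089 Y3.651
G1 X9.611 Y5.053
G1 X10.018 Y7.081
; layer 4
G0 Z15.261
G0 X8.910 Y6.952
G1 X8.335 Y8.205
G1 X7.134 Y8.882
G1 X5.764 Y8.722
G1 X4.749 Y7.788
G1 X4.478 Y6.436
G1 X5.053 Y5.183
G1 X6.254 Y4.506
G1 X7.624 Y4.666
G1 X8.639 Y5.600
G1 X8.910 Y6.952
; layer 5
G0 Z19.076
G0 X7.802 Y6.823
G1 X7.515 Y7.450
G1 X6.914 Y7.788
G1 X6.229 Y7.708
G1 X5.722 Y7.241
G1 X5.586 Y6.565
G1 X5.873 Y5.938
G1 X6.474 Y5.600
G1 X7.159 Y5.680
G1 X7.666 Y6.147
G1 X7.802 Y6.823
M2 ; end

The solid is a regular 10-sided pyramid, base circumscribed radius ≈ 6.69 mm, apex at z ≈ 22.9 mm. Slicing at Δz = 3.815 mm — 6 equal slices spanning the solid's height, so layer i sits at z = i·h/6 — gives 5 non-empty perimeters. Each is a 10-segment closed polygon; G0 lifts to the layer z and rapids to the start vertex, then G1 traces the edges. The cross-section shrinks linearly with z (the slice at the apex is degenerate and omitted).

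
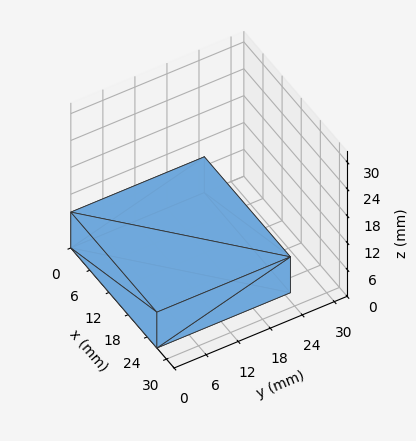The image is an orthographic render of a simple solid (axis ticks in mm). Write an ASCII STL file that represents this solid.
Reading the render: the shape is a rectangular box, roughly 27 × 25 mm footprint and 8 mm tall (dimensions read to the nearest mm from the axis ticks). For the STL, each face is triangulated and given an outward normal.

solid part
  facet normal 0.0000 0.0000 -1.0000
    outer loop
      vertex 27.0 25.0 0.0
      vertex 27.0 0.0 0.0
      vertex 0.0 0.0 0.0
    endloop
  endfacet
  facet normal 0.0000 0.0000 -1.0000
    outer loop
      vertex 0.0 25.0 0.0
      vertex 27.0 25.0 0.0
      vertex 0.0 0.0 0.0
    endloop
  endfacet
  facet normal 0.0000 0.0000 1.0000
    outer loop
      vertex 0.0 0.0 8.0
      vertex 27.0 0.0 8.0
      vertex 27.0 25.0 8.0
    endloop
  endfacet
  facet normal 0.0000 0.0000 1.0000
    outer loop
      vertex 0.0 0.0 8.0
      vertex 27.0 25.0 8.0
      vertex 0.0 25.0 8.0
    endloop
  endfacet
  facet normal 0.0000 -1.0000 0.0000
    outer loop
      vertex 0.0 0.0 0.0
      vertex 27.0 0.0 0.0
      vertex 27.0 0.0 8.0
    endloop
  endfacet
  facet normal 0.0000 -1.0000 0.0000
    outer loop
      vertex 0.0 0.0 0.0
      vertex 27.0 0.0 8.0
      vertex 0.0 0.0 8.0
    endloop
  endfacet
  facet normal 0.0000 1.0000 0.0000
    outer loop
      vertex 27.0 25.0 8.0
      vertex 27.0 25.0 0.0
      vertex 0.0 25.0 0.0
    endloop
  endfacet
  facet normal 0.0000 1.0000 0.0000
    outer loop
      vertex 0.0 25.0 8.0
      vertex 27.0 25.0 8.0
      vertex 0.0 25.0 0.0
    endloop
  endfacet
  facet normal -1.0000 0.0000 0.0000
    outer loop
      vertex 0.0 25.0 8.0
      vertex 0.0 25.0 0.0
      vertex 0.0 0.0 0.0
    endloop
  endfacet
  facet normal -1.0000 0.0000 0.0000
    outer loop
      vertex 0.0 0.0 8.0
      vertex 0.0 25.0 8.0
      vertex 0.0 0.0 0.0
    endloop
  endfacet
  facet normal 1.0000 0.0000 0.0000
    outer loop
      vertex 27.0 0.0 0.0
      vertex 27.0 25.0 0.0
      vertex 27.0 25.0 8.0
    endloop
  endfacet
  facet normal 1.0000 0.0000 0.0000
    outer loop
      vertex 27.0 0.0 0.0
      vertex 27.0 25.0 8.0
      vertex 27.0 0.0 8.0
    endloop
  endfacet
endsolid part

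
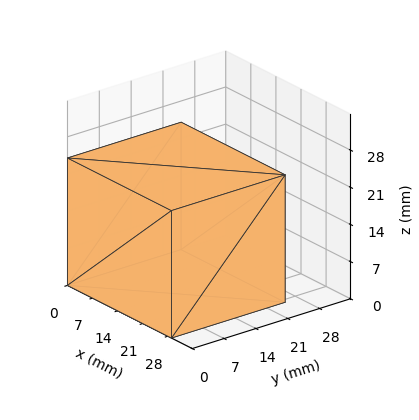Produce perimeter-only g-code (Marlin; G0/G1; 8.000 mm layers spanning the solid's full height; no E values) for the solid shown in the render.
Reading the render: the shape is a rectangular box, roughly 29 × 25 mm footprint and 24 mm tall (dimensions read to the nearest mm from the axis ticks). For the g-code, the solid's height is divided into equal slices at the stated Δz and each level perimeter traced with G1 moves after a G0 lift.

; perimeter-only toolpath
G21 ; units = mm
G90 ; absolute positioning
G28 ; home
; layer 1
G0 Z8.000
G0 X0.000 Y0.000
G1 X29.000 Y0.000
G1 X29.000 Y25.000
G1 X0.000 Y25.000
G1 X0.000 Y0.000
; layer 2
G0 Z16.000
G0 X0.000 Y0.000
G1 X29.000 Y0.000
G1 X29.000 Y25.000
G1 X0.000 Y25.000
G1 X0.000 Y0.000
; layer 3
G0 Z24.000
G0 X0.000 Y0.000
G1 X29.000 Y0.000
G1 X29.000 Y25.000
G1 X0.000 Y25.000
G1 X0.000 Y0.000
M2 ; end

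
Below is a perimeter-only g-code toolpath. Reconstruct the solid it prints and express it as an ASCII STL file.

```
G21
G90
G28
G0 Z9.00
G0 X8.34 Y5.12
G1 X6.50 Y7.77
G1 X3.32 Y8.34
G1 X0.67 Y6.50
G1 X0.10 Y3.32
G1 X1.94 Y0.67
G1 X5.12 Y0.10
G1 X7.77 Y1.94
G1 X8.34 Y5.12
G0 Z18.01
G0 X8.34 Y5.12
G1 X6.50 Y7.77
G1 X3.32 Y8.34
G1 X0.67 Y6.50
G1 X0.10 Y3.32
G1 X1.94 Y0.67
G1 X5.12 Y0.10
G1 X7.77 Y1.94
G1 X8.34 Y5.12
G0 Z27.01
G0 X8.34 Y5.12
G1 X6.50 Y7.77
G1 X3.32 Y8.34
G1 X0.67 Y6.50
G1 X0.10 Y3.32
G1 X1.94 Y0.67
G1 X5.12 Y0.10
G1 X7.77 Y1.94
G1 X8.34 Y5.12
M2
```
solid part
  facet normal 0.0000 0.0000 -1.0000
    outer loop
      vertex 3.32 8.34 0.00
      vertex 6.50 7.77 0.00
      vertex 8.34 5.12 0.00
    endloop
  endfacet
  facet normal 0.0000 0.0000 -1.0000
    outer loop
      vertex 0.67 6.50 0.00
      vertex 3.32 8.34 0.00
      vertex 8.34 5.12 0.00
    endloop
  endfacet
  facet normal 0.0000 0.0000 -1.0000
    outer loop
      vertex 0.10 3.32 0.00
      vertex 0.67 6.50 0.00
      vertex 8.34 5.12 0.00
    endloop
  endfacet
  facet normal 0.0000 0.0000 -1.0000
    outer loop
      vertex 1.94 0.67 0.00
      vertex 0.10 3.32 0.00
      vertex 8.34 5.12 0.00
    endloop
  endfacet
  facet normal 0.0000 0.0000 -1.0000
    outer loop
      vertex 5.12 0.10 0.00
      vertex 1.94 0.67 0.00
      vertex 8.34 5.12 0.00
    endloop
  endfacet
  facet normal 0.0000 0.0000 -1.0000
    outer loop
      vertex 7.77 1.94 0.00
      vertex 5.12 0.10 0.00
      vertex 8.34 5.12 0.00
    endloop
  endfacet
  facet normal 0.0000 0.0000 1.0000
    outer loop
      vertex 8.34 5.12 27.01
      vertex 6.50 7.77 27.01
      vertex 3.32 8.34 27.01
    endloop
  endfacet
  facet normal 0.0000 0.0000 1.0000
    outer loop
      vertex 8.34 5.12 27.01
      vertex 3.32 8.34 27.01
      vertex 0.67 6.50 27.01
    endloop
  endfacet
  facet normal 0.0000 0.0000 1.0000
    outer loop
      vertex 8.34 5.12 27.01
      vertex 0.67 6.50 27.01
      vertex 0.10 3.32 27.01
    endloop
  endfacet
  facet normal 0.0000 0.0000 1.0000
    outer loop
      vertex 8.34 5.12 27.01
      vertex 0.10 3.32 27.01
      vertex 1.94 0.67 27.01
    endloop
  endfacet
  facet normal 0.0000 0.0000 1.0000
    outer loop
      vertex 8.34 5.12 27.01
      vertex 1.94 0.67 27.01
      vertex 5.12 0.10 27.01
    endloop
  endfacet
  facet normal 0.0000 0.0000 1.0000
    outer loop
      vertex 8.34 5.12 27.01
      vertex 5.12 0.10 27.01
      vertex 7.77 1.94 27.01
    endloop
  endfacet
  facet normal 0.8214 0.5703 0.0000
    outer loop
      vertex 8.34 5.12 0.00
      vertex 6.50 7.77 0.00
      vertex 6.50 7.77 27.01
    endloop
  endfacet
  facet normal 0.8214 0.5703 0.0000
    outer loop
      vertex 8.34 5.12 0.00
      vertex 6.50 7.77 27.01
      vertex 8.34 5.12 27.01
    endloop
  endfacet
  facet normal 0.1764 0.9843 0.0000
    outer loop
      vertex 6.50 7.77 0.00
      vertex 3.32 8.34 0.00
      vertex 3.32 8.34 27.01
    endloop
  endfacet
  facet normal 0.1764 0.9843 0.0000
    outer loop
      vertex 6.50 7.77 0.00
      vertex 3.32 8.34 27.01
      vertex 6.50 7.77 27.01
    endloop
  endfacet
  facet normal -0.5703 0.8214 0.0000
    outer loop
      vertex 3.32 8.34 0.00
      vertex 0.67 6.50 0.00
      vertex 0.67 6.50 27.01
    endloop
  endfacet
  facet normal -0.5703 0.8214 0.0000
    outer loop
      vertex 3.32 8.34 0.00
      vertex 0.67 6.50 27.01
      vertex 3.32 8.34 27.01
    endloop
  endfacet
  facet normal -0.9843 0.1764 0.0000
    outer loop
      vertex 0.67 6.50 0.00
      vertex 0.10 3.32 0.00
      vertex 0.10 3.32 27.01
    endloop
  endfacet
  facet normal -0.9843 0.1764 0.0000
    outer loop
      vertex 0.67 6.50 0.00
      vertex 0.10 3.32 27.01
      vertex 0.67 6.50 27.01
    endloop
  endfacet
  facet normal -0.8214 -0.5703 0.0000
    outer loop
      vertex 0.10 3.32 0.00
      vertex 1.94 0.67 0.00
      vertex 1.94 0.67 27.01
    endloop
  endfacet
  facet normal -0.8214 -0.5703 0.0000
    outer loop
      vertex 0.10 3.32 0.00
      vertex 1.94 0.67 27.01
      vertex 0.10 3.32 27.01
    endloop
  endfacet
  facet normal -0.1764 -0.9843 0.0000
    outer loop
      vertex 1.94 0.67 0.00
      vertex 5.12 0.10 0.00
      vertex 5.12 0.10 27.01
    endloop
  endfacet
  facet normal -0.1764 -0.9843 0.0000
    outer loop
      vertex 1.94 0.67 0.00
      vertex 5.12 0.10 27.01
      vertex 1.94 0.67 27.01
    endloop
  endfacet
  facet normal 0.5703 -0.8214 0.0000
    outer loop
      vertex 5.12 0.10 0.00
      vertex 7.77 1.94 0.00
      vertex 7.77 1.94 27.01
    endloop
  endfacet
  facet normal 0.5703 -0.8214 0.0000
    outer loop
      vertex 5.12 0.10 0.00
      vertex 7.77 1.94 27.01
      vertex 5.12 0.10 27.01
    endloop
  endfacet
  facet normal 0.9843 -0.1764 0.0000
    outer loop
      vertex 7.77 1.94 0.00
      vertex 8.34 5.12 0.00
      vertex 8.34 5.12 27.01
    endloop
  endfacet
  facet normal 0.9843 -0.1764 0.0000
    outer loop
      vertex 7.77 1.94 0.00
      vertex 8.34 5.12 27.01
      vertex 7.77 1.94 27.01
    endloop
  endfacet
endsolid part

The G0 Z moves step by Δz≈9.00 mm. Every layer's G1 loop is the same polygon, so the solid is a straight extrusion of it from z=0 to z≈27. Closing with flat bottom and top caps and triangulating gives 28 facets — a regular 8-sided prism (a cylinder approximated with 8 flat sides), circumscribed radius ≈ 4.22 mm, height ≈ 27 mm.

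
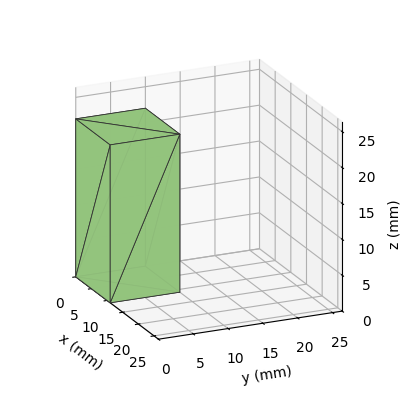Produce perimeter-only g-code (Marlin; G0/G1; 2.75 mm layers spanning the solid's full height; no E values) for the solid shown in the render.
Reading the render: the shape is a rectangular box, roughly 11 × 10 mm footprint and 22 mm tall (dimensions read to the nearest mm from the axis ticks). For the g-code, the solid's height is divided into equal slices at the stated Δz and each level perimeter traced with G1 moves after a G0 lift.

; perimeter-only toolpath
G21 ; units = mm
G90 ; absolute positioning
G28 ; home
; layer 1
G0 Z2.75
G0 X0.00 Y0.00
G1 X11.00 Y0.00
G1 X11.00 Y10.00
G1 X0.00 Y10.00
G1 X0.00 Y0.00
; layer 2
G0 Z5.50
G0 X0.00 Y0.00
G1 X11.00 Y0.00
G1 X11.00 Y10.00
G1 X0.00 Y10.00
G1 X0.00 Y0.00
; layer 3
G0 Z8.25
G0 X0.00 Y0.00
G1 X11.00 Y0.00
G1 X11.00 Y10.00
G1 X0.00 Y10.00
G1 X0.00 Y0.00
; layer 4
G0 Z11.00
G0 X0.00 Y0.00
G1 X11.00 Y0.00
G1 X11.00 Y10.00
G1 X0.00 Y10.00
G1 X0.00 Y0.00
; layer 5
G0 Z13.75
G0 X0.00 Y0.00
G1 X11.00 Y0.00
G1 X11.00 Y10.00
G1 X0.00 Y10.00
G1 X0.00 Y0.00
; layer 6
G0 Z16.50
G0 X0.00 Y0.00
G1 X11.00 Y0.00
G1 X11.00 Y10.00
G1 X0.00 Y10.00
G1 X0.00 Y0.00
; layer 7
G0 Z19.25
G0 X0.00 Y0.00
G1 X11.00 Y0.00
G1 X11.00 Y10.00
G1 X0.00 Y10.00
G1 X0.00 Y0.00
; layer 8
G0 Z22.00
G0 X0.00 Y0.00
G1 X11.00 Y0.00
G1 X11.00 Y10.00
G1 X0.00 Y10.00
G1 X0.00 Y0.00
M2 ; end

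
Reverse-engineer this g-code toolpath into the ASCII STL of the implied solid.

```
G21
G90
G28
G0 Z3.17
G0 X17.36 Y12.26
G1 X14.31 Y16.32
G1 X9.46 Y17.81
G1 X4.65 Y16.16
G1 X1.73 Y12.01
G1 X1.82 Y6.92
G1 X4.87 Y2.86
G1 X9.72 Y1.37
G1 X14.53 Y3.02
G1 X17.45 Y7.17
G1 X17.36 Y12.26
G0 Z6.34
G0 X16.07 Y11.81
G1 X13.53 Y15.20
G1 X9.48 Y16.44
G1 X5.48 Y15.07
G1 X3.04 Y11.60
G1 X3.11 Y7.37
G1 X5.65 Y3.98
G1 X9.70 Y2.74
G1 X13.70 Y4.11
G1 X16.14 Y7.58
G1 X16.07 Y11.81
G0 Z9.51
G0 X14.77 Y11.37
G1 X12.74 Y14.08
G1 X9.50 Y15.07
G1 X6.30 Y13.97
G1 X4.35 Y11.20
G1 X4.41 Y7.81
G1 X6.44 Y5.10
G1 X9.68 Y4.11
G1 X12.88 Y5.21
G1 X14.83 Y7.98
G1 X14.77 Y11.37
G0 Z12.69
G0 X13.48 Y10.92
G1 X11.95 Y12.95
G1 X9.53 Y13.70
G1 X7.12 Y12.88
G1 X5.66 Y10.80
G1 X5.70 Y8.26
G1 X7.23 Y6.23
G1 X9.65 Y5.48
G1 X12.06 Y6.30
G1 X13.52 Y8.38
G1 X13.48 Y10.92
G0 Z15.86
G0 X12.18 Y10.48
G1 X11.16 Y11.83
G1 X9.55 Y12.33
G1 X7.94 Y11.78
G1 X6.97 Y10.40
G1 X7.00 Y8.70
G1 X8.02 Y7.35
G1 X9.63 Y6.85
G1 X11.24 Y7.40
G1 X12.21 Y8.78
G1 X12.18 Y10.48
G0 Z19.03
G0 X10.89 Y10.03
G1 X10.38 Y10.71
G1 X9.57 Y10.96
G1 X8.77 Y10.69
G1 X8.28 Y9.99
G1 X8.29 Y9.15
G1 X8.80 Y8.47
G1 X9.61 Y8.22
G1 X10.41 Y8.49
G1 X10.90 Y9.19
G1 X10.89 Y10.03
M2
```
solid part
  facet normal 0.0000 0.0000 -1.0000
    outer loop
      vertex 9.44 19.18 0.00
      vertex 15.10 17.44 0.00
      vertex 18.66 12.70 0.00
    endloop
  endfacet
  facet normal 0.0000 0.0000 -1.0000
    outer loop
      vertex 3.83 17.26 0.00
      vertex 9.44 19.18 0.00
      vertex 18.66 12.70 0.00
    endloop
  endfacet
  facet normal 0.0000 0.0000 -1.0000
    outer loop
      vertex 0.42 12.41 0.00
      vertex 3.83 17.26 0.00
      vertex 18.66 12.70 0.00
    endloop
  endfacet
  facet normal 0.0000 0.0000 -1.0000
    outer loop
      vertex 0.52 6.48 0.00
      vertex 0.42 12.41 0.00
      vertex 18.66 12.70 0.00
    endloop
  endfacet
  facet normal 0.0000 0.0000 -1.0000
    outer loop
      vertex 4.08 1.74 0.00
      vertex 0.52 6.48 0.00
      vertex 18.66 12.70 0.00
    endloop
  endfacet
  facet normal 0.0000 0.0000 -1.0000
    outer loop
      vertex 9.74 0.00 0.00
      vertex 4.08 1.74 0.00
      vertex 18.66 12.70 0.00
    endloop
  endfacet
  facet normal 0.0000 0.0000 -1.0000
    outer loop
      vertex 15.35 1.92 0.00
      vertex 9.74 0.00 0.00
      vertex 18.66 12.70 0.00
    endloop
  endfacet
  facet normal 0.0000 0.0000 -1.0000
    outer loop
      vertex 18.76 6.77 0.00
      vertex 15.35 1.92 0.00
      vertex 18.66 12.70 0.00
    endloop
  endfacet
  facet normal 0.7396 0.5555 0.3800
    outer loop
      vertex 18.66 12.70 0.00
      vertex 15.10 17.44 0.00
      vertex 9.59 9.59 22.20
    endloop
  endfacet
  facet normal 0.2718 0.8841 0.3801
    outer loop
      vertex 15.10 17.44 0.00
      vertex 9.44 19.18 0.00
      vertex 9.59 9.59 22.20
    endloop
  endfacet
  facet normal -0.2995 0.8751 0.3801
    outer loop
      vertex 9.44 19.18 0.00
      vertex 3.83 17.26 0.00
      vertex 9.59 9.59 22.20
    endloop
  endfacet
  facet normal -0.7566 0.5320 0.3801
    outer loop
      vertex 3.83 17.26 0.00
      vertex 0.42 12.41 0.00
      vertex 9.59 9.59 22.20
    endloop
  endfacet
  facet normal -0.9248 -0.0156 0.3800
    outer loop
      vertex 0.42 12.41 0.00
      vertex 0.52 6.48 0.00
      vertex 9.59 9.59 22.20
    endloop
  endfacet
  facet normal -0.7396 -0.5555 0.3800
    outer loop
      vertex 0.52 6.48 0.00
      vertex 4.08 1.74 0.00
      vertex 9.59 9.59 22.20
    endloop
  endfacet
  facet normal -0.2718 -0.8841 0.3801
    outer loop
      vertex 4.08 1.74 0.00
      vertex 9.74 0.00 0.00
      vertex 9.59 9.59 22.20
    endloop
  endfacet
  facet normal 0.2995 -0.8751 0.3801
    outer loop
      vertex 9.74 0.00 0.00
      vertex 15.35 1.92 0.00
      vertex 9.59 9.59 22.20
    endloop
  endfacet
  facet normal 0.7566 -0.5320 0.3801
    outer loop
      vertex 15.35 1.92 0.00
      vertex 18.76 6.77 0.00
      vertex 9.59 9.59 22.20
    endloop
  endfacet
  facet normal 0.9248 0.0156 0.3800
    outer loop
      vertex 18.76 6.77 0.00
      vertex 18.66 12.70 0.00
      vertex 9.59 9.59 22.20
    endloop
  endfacet
endsolid part

The G0 Z moves step by Δz≈3.17 mm. The G1 loops shrink linearly with z, so the solid tapers from its base footprint up to z≈22.2. Closing with a flat bottom cap and the tapered top and triangulating gives 18 facets — a regular 10-sided pyramid, base circumscribed radius ≈ 9.59 mm, apex at z ≈ 22.2 mm.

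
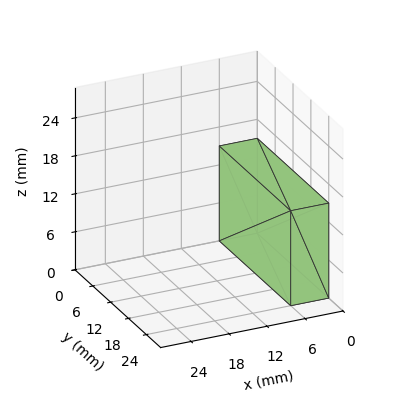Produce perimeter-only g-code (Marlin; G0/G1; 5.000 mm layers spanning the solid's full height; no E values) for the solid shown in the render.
Reading the render: the shape is a rectangular box, roughly 6 × 24 mm footprint and 15 mm tall (dimensions read to the nearest mm from the axis ticks). For the g-code, the solid's height is divided into equal slices at the stated Δz and each level perimeter traced with G1 moves after a G0 lift.

; perimeter-only toolpath
G21 ; units = mm
G90 ; absolute positioning
G28 ; home
; layer 1
G0 Z5.000
G0 X0.000 Y0.000
G1 X6.000 Y0.000
G1 X6.000 Y24.000
G1 X0.000 Y24.000
G1 X0.000 Y0.000
; layer 2
G0 Z10.000
G0 X0.000 Y0.000
G1 X6.000 Y0.000
G1 X6.000 Y24.000
G1 X0.000 Y24.000
G1 X0.000 Y0.000
; layer 3
G0 Z15.000
G0 X0.000 Y0.000
G1 X6.000 Y0.000
G1 X6.000 Y24.000
G1 X0.000 Y24.000
G1 X0.000 Y0.000
M2 ; end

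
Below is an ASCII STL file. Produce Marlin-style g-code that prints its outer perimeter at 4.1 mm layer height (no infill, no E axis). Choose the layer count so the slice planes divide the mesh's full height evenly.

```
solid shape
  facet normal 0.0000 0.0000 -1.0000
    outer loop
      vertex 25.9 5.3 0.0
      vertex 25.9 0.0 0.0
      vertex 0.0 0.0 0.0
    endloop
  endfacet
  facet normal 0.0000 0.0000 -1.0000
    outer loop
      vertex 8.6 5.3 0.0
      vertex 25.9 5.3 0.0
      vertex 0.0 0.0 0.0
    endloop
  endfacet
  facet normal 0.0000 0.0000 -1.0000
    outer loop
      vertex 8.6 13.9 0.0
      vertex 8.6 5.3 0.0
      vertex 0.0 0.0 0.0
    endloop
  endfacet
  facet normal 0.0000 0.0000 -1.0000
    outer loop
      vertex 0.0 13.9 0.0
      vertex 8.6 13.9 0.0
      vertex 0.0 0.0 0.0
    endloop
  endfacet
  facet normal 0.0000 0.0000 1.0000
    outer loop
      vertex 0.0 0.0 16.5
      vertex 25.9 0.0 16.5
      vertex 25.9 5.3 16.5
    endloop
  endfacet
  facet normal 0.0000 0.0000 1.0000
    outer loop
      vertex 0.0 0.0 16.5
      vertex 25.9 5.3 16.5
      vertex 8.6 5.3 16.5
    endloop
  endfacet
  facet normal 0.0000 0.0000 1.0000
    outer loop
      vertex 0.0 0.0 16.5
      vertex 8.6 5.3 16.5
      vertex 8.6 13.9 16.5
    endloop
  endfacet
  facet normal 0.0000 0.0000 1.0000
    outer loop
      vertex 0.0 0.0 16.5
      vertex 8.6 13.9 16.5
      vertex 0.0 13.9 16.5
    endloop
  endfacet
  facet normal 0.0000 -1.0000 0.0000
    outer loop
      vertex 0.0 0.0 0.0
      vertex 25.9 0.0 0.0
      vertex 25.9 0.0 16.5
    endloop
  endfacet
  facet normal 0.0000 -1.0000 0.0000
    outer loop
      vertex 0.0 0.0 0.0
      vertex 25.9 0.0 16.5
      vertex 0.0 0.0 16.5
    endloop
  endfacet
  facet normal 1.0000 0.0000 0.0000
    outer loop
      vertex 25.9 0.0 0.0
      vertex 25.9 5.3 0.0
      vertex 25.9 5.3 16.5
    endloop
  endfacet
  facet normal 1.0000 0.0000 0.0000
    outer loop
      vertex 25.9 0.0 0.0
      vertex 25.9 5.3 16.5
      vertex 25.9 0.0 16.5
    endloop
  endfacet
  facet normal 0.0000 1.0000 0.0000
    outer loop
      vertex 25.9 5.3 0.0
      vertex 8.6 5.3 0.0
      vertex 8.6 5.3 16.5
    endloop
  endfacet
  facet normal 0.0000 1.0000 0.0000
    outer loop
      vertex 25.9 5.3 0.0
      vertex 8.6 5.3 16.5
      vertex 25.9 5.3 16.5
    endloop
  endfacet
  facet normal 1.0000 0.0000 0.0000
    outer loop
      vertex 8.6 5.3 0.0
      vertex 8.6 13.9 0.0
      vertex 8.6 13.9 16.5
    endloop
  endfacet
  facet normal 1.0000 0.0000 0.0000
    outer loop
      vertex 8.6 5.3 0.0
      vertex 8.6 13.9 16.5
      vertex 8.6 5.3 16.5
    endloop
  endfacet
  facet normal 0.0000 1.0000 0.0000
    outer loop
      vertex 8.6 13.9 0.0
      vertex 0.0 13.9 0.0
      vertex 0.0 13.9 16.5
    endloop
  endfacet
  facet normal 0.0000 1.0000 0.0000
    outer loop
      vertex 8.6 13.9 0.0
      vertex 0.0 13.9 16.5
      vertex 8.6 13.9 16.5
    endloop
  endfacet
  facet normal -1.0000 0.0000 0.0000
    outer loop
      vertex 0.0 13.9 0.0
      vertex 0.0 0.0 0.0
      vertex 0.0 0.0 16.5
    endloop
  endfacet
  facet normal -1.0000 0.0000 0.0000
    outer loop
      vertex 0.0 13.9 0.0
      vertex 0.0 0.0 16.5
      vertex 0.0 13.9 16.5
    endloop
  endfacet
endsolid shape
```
; perimeter-only toolpath
G21 ; units = mm
G90 ; absolute positioning
G28 ; home
; layer 1
G0 Z4.1
G0 X0.0 Y0.0
G1 X25.9 Y0.0
G1 X25.9 Y5.3
G1 X8.6 Y5.3
G1 X8.6 Y13.9
G1 X0.0 Y13.9
G1 X0.0 Y0.0
; layer 2
G0 Z8.2
G0 X0.0 Y0.0
G1 X25.9 Y0.0
G1 X25.9 Y5.3
G1 X8.6 Y5.3
G1 X8.6 Y13.9
G1 X0.0 Y13.9
G1 X0.0 Y0.0
; layer 3
G0 Z12.4
G0 X0.0 Y0.0
G1 X25.9 Y0.0
G1 X25.9 Y5.3
G1 X8.6 Y5.3
G1 X8.6 Y13.9
G1 X0.0 Y13.9
G1 X0.0 Y0.0
; layer 4
G0 Z16.5
G0 X0.0 Y0.0
G1 X25.9 Y0.0
G1 X25.9 Y5.3
G1 X8.6 Y5.3
G1 X8.6 Y13.9
G1 X0.0 Y13.9
G1 X0.0 Y0.0
M2 ; end

The solid is an L-shaped prism: outer 25.9 × 13.9 mm, arm thicknesses ≈ 5.3 mm (horizontal) and 8.6 mm (vertical), extruded 16.5 mm in z. Slicing at Δz = 4.1 mm — 4 equal slices spanning the solid's height, so layer i sits at z = i·h/4 — gives 4 non-empty perimeters. Each is a 6-segment closed polygon; G0 lifts to the layer z and rapids to the start vertex, then G1 traces the edges.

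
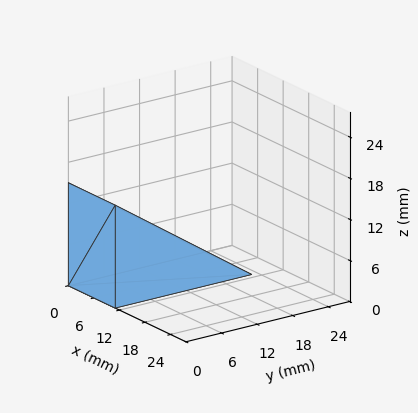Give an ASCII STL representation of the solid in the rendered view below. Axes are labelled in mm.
Reading the render: the shape is a wedge (ramp): 11 × 23 mm base, rising to 15 mm along the y=0 edge and sloping linearly to z=0 at y=23 (dimensions read to the nearest mm from the axis ticks). For the STL, each face is triangulated and given an outward normal.

solid part
  facet normal 0.0000 0.0000 -1.0000
    outer loop
      vertex 11.000 23.000 0.000
      vertex 11.000 0.000 0.000
      vertex 0.000 0.000 0.000
    endloop
  endfacet
  facet normal 0.0000 0.0000 -1.0000
    outer loop
      vertex 0.000 23.000 0.000
      vertex 11.000 23.000 0.000
      vertex 0.000 0.000 0.000
    endloop
  endfacet
  facet normal 0.0000 -1.0000 0.0000
    outer loop
      vertex 0.000 0.000 0.000
      vertex 11.000 0.000 0.000
      vertex 11.000 0.000 15.000
    endloop
  endfacet
  facet normal 0.0000 -1.0000 0.0000
    outer loop
      vertex 0.000 0.000 0.000
      vertex 11.000 0.000 15.000
      vertex 0.000 0.000 15.000
    endloop
  endfacet
  facet normal 0.0000 0.5463 0.8376
    outer loop
      vertex 0.000 0.000 15.000
      vertex 11.000 0.000 15.000
      vertex 11.000 23.000 0.000
    endloop
  endfacet
  facet normal 0.0000 0.5463 0.8376
    outer loop
      vertex 0.000 0.000 15.000
      vertex 11.000 23.000 0.000
      vertex 0.000 23.000 0.000
    endloop
  endfacet
  facet normal -1.0000 0.0000 0.0000
    outer loop
      vertex 0.000 0.000 15.000
      vertex 0.000 23.000 0.000
      vertex 0.000 0.000 0.000
    endloop
  endfacet
  facet normal 1.0000 0.0000 0.0000
    outer loop
      vertex 11.000 0.000 0.000
      vertex 11.000 23.000 0.000
      vertex 11.000 0.000 15.000
    endloop
  endfacet
endsolid part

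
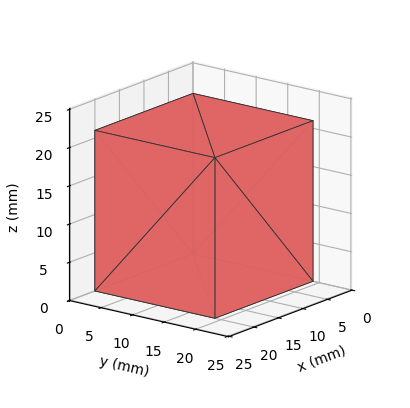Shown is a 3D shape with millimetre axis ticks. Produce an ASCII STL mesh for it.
Reading the render: the shape is a rectangular box, roughly 20 × 19 mm footprint and 21 mm tall (dimensions read to the nearest mm from the axis ticks). For the STL, each face is triangulated and given an outward normal.

solid part
  facet normal 0.0000 0.0000 -1.0000
    outer loop
      vertex 20.00 19.00 0.00
      vertex 20.00 0.00 0.00
      vertex 0.00 0.00 0.00
    endloop
  endfacet
  facet normal 0.0000 0.0000 -1.0000
    outer loop
      vertex 0.00 19.00 0.00
      vertex 20.00 19.00 0.00
      vertex 0.00 0.00 0.00
    endloop
  endfacet
  facet normal 0.0000 0.0000 1.0000
    outer loop
      vertex 0.00 0.00 21.00
      vertex 20.00 0.00 21.00
      vertex 20.00 19.00 21.00
    endloop
  endfacet
  facet normal 0.0000 0.0000 1.0000
    outer loop
      vertex 0.00 0.00 21.00
      vertex 20.00 19.00 21.00
      vertex 0.00 19.00 21.00
    endloop
  endfacet
  facet normal 0.0000 -1.0000 0.0000
    outer loop
      vertex 0.00 0.00 0.00
      vertex 20.00 0.00 0.00
      vertex 20.00 0.00 21.00
    endloop
  endfacet
  facet normal 0.0000 -1.0000 0.0000
    outer loop
      vertex 0.00 0.00 0.00
      vertex 20.00 0.00 21.00
      vertex 0.00 0.00 21.00
    endloop
  endfacet
  facet normal 0.0000 1.0000 0.0000
    outer loop
      vertex 20.00 19.00 21.00
      vertex 20.00 19.00 0.00
      vertex 0.00 19.00 0.00
    endloop
  endfacet
  facet normal 0.0000 1.0000 0.0000
    outer loop
      vertex 0.00 19.00 21.00
      vertex 20.00 19.00 21.00
      vertex 0.00 19.00 0.00
    endloop
  endfacet
  facet normal -1.0000 0.0000 0.0000
    outer loop
      vertex 0.00 19.00 21.00
      vertex 0.00 19.00 0.00
      vertex 0.00 0.00 0.00
    endloop
  endfacet
  facet normal -1.0000 0.0000 0.0000
    outer loop
      vertex 0.00 0.00 21.00
      vertex 0.00 19.00 21.00
      vertex 0.00 0.00 0.00
    endloop
  endfacet
  facet normal 1.0000 0.0000 0.0000
    outer loop
      vertex 20.00 0.00 0.00
      vertex 20.00 19.00 0.00
      vertex 20.00 19.00 21.00
    endloop
  endfacet
  facet normal 1.0000 0.0000 0.0000
    outer loop
      vertex 20.00 0.00 0.00
      vertex 20.00 19.00 21.00
      vertex 20.00 0.00 21.00
    endloop
  endfacet
endsolid part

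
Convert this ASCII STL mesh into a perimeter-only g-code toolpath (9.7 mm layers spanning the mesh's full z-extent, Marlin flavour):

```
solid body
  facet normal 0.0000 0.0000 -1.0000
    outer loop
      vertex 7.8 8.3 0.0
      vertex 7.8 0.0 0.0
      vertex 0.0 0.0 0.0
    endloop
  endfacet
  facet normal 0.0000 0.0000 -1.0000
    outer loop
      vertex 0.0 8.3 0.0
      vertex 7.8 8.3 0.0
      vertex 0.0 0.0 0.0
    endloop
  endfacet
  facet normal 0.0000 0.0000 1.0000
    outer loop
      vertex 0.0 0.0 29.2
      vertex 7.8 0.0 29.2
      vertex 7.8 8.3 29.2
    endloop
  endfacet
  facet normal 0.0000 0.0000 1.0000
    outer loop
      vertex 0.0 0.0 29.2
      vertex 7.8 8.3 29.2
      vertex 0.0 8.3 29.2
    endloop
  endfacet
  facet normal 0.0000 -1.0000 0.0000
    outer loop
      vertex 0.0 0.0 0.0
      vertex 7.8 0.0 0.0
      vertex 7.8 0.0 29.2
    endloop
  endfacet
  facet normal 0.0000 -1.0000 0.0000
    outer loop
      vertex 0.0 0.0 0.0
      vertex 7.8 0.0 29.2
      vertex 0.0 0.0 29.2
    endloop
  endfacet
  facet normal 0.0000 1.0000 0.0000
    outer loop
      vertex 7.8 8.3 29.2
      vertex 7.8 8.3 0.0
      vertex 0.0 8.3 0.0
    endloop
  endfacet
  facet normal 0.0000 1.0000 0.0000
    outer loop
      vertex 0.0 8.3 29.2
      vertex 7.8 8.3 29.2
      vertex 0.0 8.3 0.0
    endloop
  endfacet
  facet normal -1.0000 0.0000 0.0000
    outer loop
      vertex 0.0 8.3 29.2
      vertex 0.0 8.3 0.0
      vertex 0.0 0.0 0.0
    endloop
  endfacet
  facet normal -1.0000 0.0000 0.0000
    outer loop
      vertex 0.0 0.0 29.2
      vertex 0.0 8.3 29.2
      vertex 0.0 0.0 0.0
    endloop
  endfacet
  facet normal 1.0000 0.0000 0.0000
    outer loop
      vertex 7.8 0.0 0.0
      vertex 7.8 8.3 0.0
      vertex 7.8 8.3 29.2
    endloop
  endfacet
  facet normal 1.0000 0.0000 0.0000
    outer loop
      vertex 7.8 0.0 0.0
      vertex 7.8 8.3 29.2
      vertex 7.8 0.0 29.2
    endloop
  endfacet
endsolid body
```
; perimeter-only toolpath
G21 ; units = mm
G90 ; absolute positioning
G28 ; home
; layer 1
G0 Z9.7
G0 X0.0 Y0.0
G1 X7.8 Y0.0
G1 X7.8 Y8.3
G1 X0.0 Y8.3
G1 X0.0 Y0.0
; layer 2
G0 Z19.5
G0 X0.0 Y0.0
G1 X7.8 Y0.0
G1 X7.8 Y8.3
G1 X0.0 Y8.3
G1 X0.0 Y0.0
; layer 3
G0 Z29.2
G0 X0.0 Y0.0
G1 X7.8 Y0.0
G1 X7.8 Y8.3
G1 X0.0 Y8.3
G1 X0.0 Y0.0
M2 ; end

The solid is a rectangular box, roughly 7.8 × 8.3 mm footprint and 29.2 mm tall. Slicing at Δz = 9.7 mm — 3 equal slices spanning the solid's height, so layer i sits at z = i·h/3 — gives 3 non-empty perimeters. Each is a 4-segment closed polygon; G0 lifts to the layer z and rapids to the start vertex, then G1 traces the edges.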